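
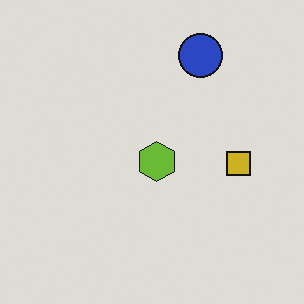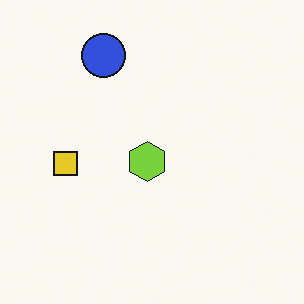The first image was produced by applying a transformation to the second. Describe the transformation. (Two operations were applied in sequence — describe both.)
This is the original image darkened a little, then flipped horizontally (left ↔ right).

Every pixel — background and shapes alike — is uniformly darkened. The yellow square is in the left of the second image and the right of the first — shapes on opposite sides of the vertical midline have swapped in a mirror flip.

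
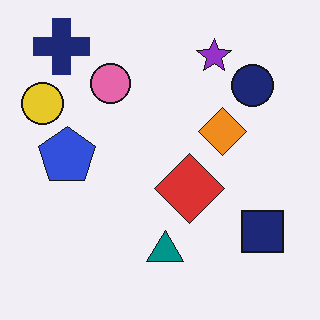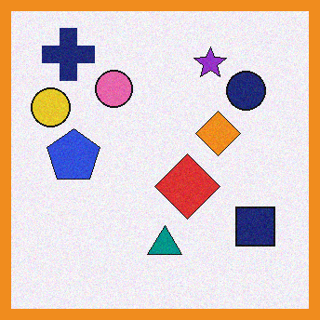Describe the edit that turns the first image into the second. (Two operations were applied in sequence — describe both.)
This is the original image degraded with a light layer of grain, then framed with a orange border.

Random speckle covers the whole image, including the flat background. A solid orange frame runs around the edge of the second image, with the content slightly shrunk inside it.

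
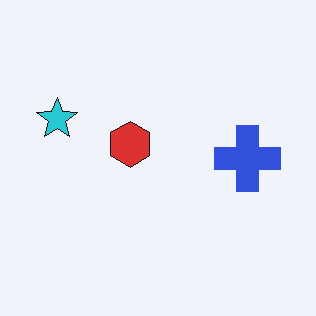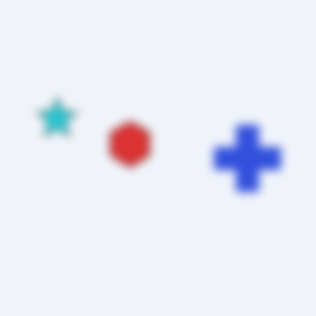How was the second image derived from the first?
The transformation is: moderately blurred.

Shape edges and outlines are uniformly softened across the whole image.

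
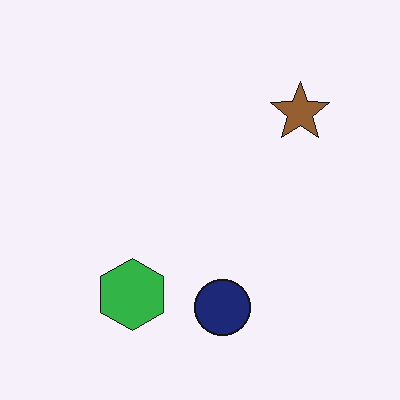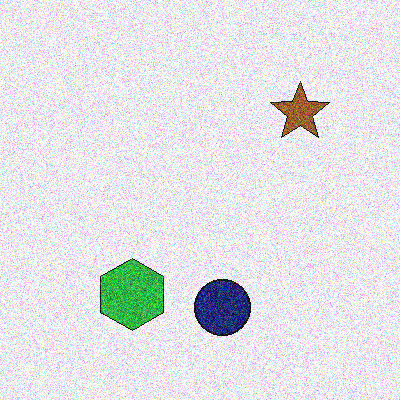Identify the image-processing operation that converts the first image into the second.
The transformation is: degraded with strong gaussian noise.

Random speckle covers the whole image, including the flat background.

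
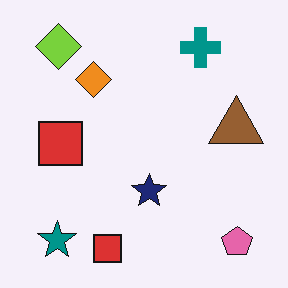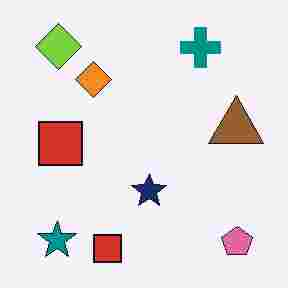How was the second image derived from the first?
The second image is the first degraded with heavy JPEG compression.

Blocky 8×8 compression artifacts appear around shape edges and the flat background shows ringing — characteristic JPEG degradation.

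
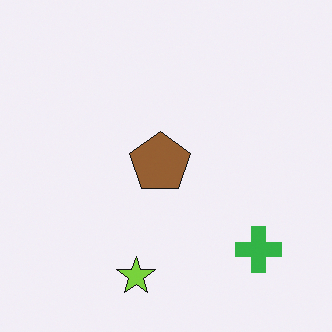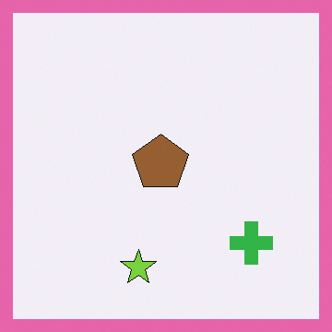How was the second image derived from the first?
This is the original image framed with a pink border.

A solid pink frame runs around the edge of the second image, with the content slightly shrunk inside it.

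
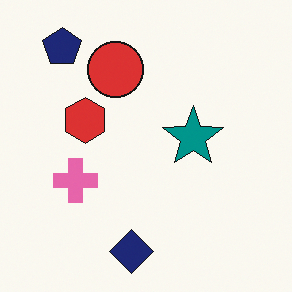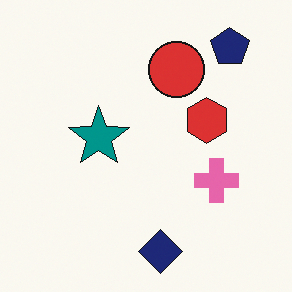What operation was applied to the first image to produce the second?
The transformation is: flipped horizontally (left ↔ right).

The navy pentagon is in the top-left of the first image and the top-right of the second — shapes on opposite sides of the vertical midline have swapped in a mirror flip.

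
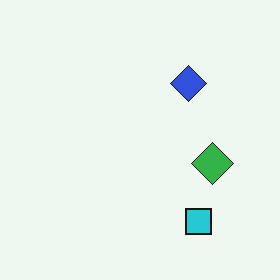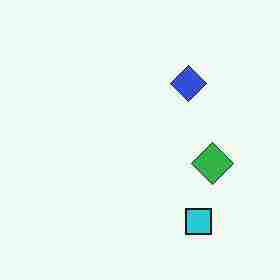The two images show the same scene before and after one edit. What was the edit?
The transformation is: heavily JPEG-compressed with obvious blocking artifacts.

Blocky 8×8 compression artifacts appear around shape edges and the flat background shows ringing — characteristic JPEG degradation.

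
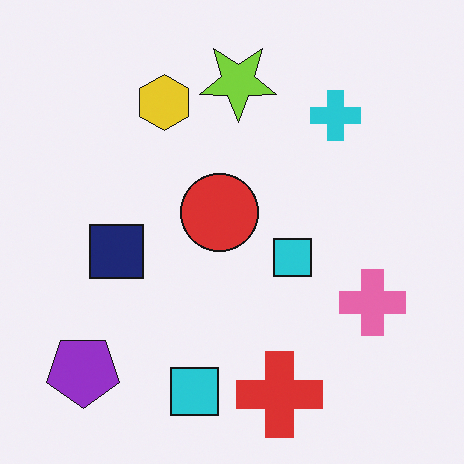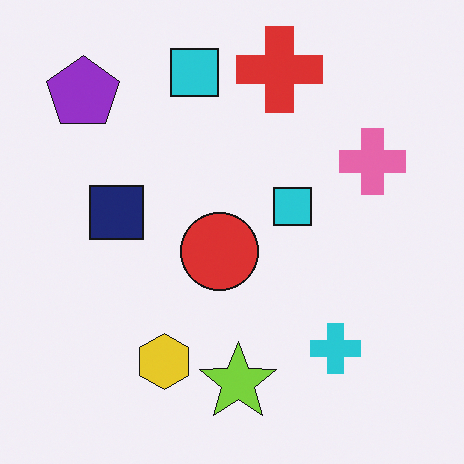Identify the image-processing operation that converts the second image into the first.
The transformation is: flipped vertically (top ↔ bottom).

The red cross is in the top of the second image and the bottom of the first — shapes on opposite sides of the horizontal midline have swapped in a mirror flip.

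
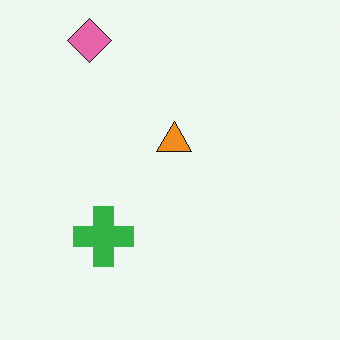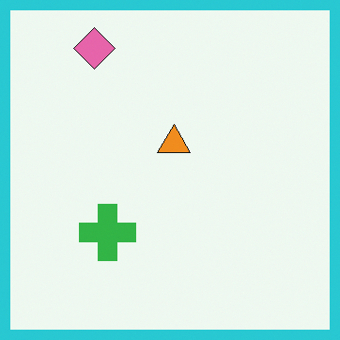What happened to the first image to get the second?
It was framed with a cyan border.

A solid cyan frame runs around the edge of the second image, with the content slightly shrunk inside it.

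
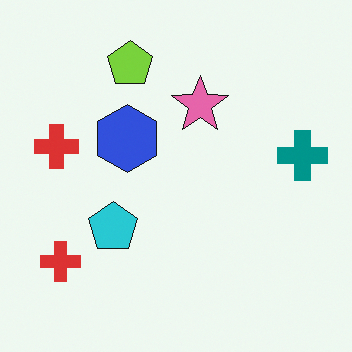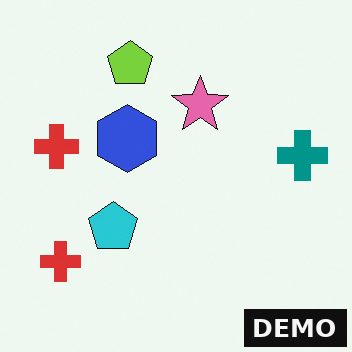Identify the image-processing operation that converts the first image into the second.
The transformation is: watermarked with the text "DEMO" in the lower-right corner.

A dark label reading "DEMO" appears in the lower-right corner.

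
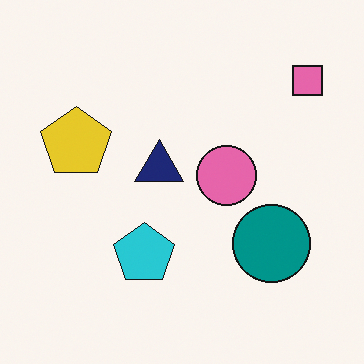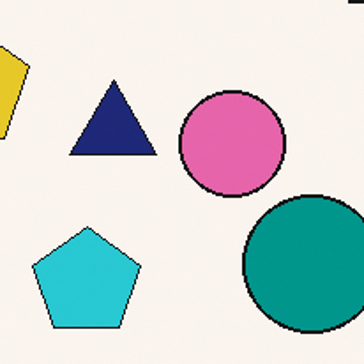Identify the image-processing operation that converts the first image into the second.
This is the original image cropped to a noticeably smaller region and rescaled.

The visible shapes are larger and the field of view is narrower; shapes near the original edges may be partly or wholly outside the frame — a crop-and-rescale.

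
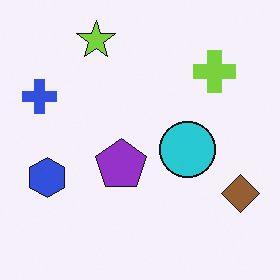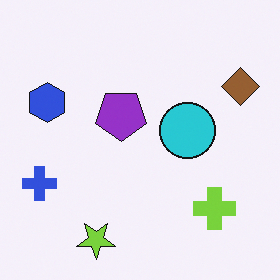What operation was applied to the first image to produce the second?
The second image is the first flipped vertically (top ↔ bottom).

The lime star is in the top of the first image and the bottom of the second — shapes on opposite sides of the horizontal midline have swapped in a mirror flip.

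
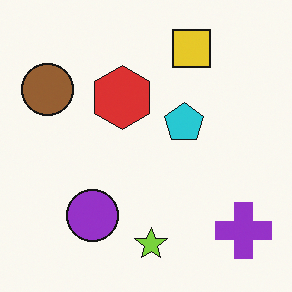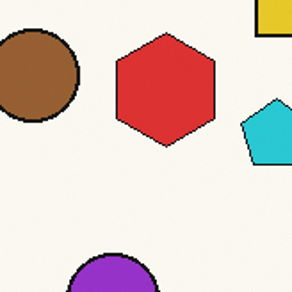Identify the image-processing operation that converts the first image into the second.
The image was cropped to a noticeably smaller region and rescaled.

The visible shapes are larger and the field of view is narrower; shapes near the original edges may be partly or wholly outside the frame — a crop-and-rescale.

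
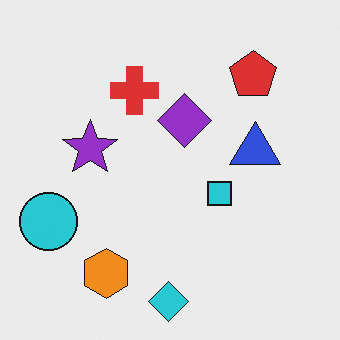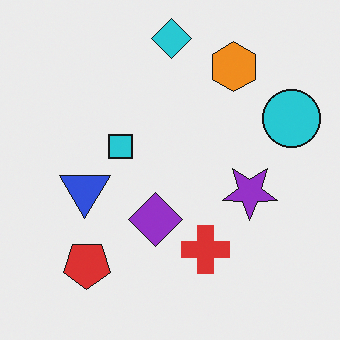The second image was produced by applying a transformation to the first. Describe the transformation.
The image was rotated 180°.

The cyan circle sits in the left of the first image and the right of the second — consistent with a whole-image 180° rotation.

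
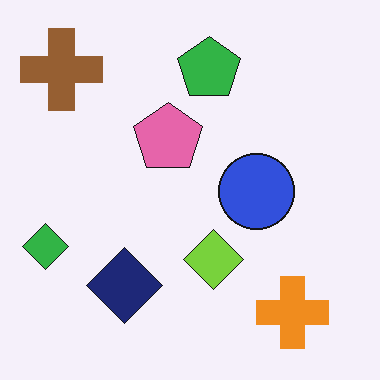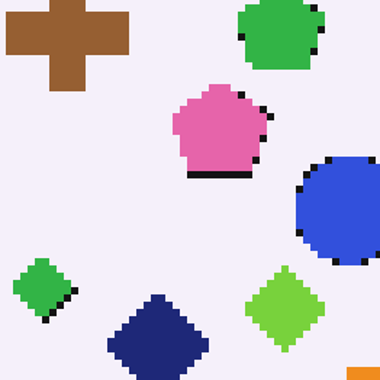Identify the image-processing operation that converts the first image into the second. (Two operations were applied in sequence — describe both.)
The transformation is: lightly pixelated (a mild mosaic effect), then cropped to a modestly smaller region and rescaled.

Shapes are reduced to large square blocks; fine edges and outlines are lost — a downscale-then-upscale (mosaic) effect. The visible shapes are larger and the field of view is narrower; shapes near the original edges may be partly or wholly outside the frame — a crop-and-rescale.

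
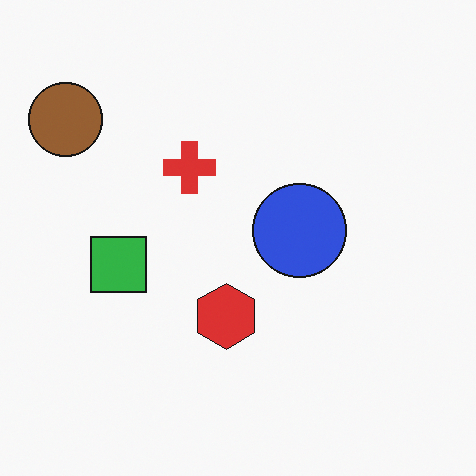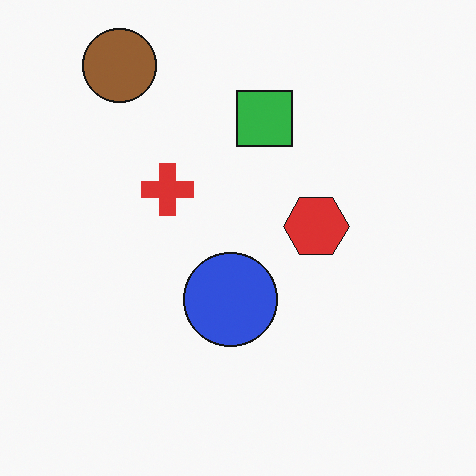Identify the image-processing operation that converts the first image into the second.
It was transposed (reflected across the top-left ↔ bottom-right diagonal).

Shapes have swapped their row and column positions — what was in the top-right is now in the bottom-left — a diagonal reflection.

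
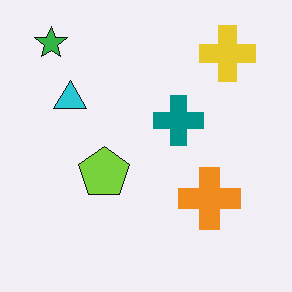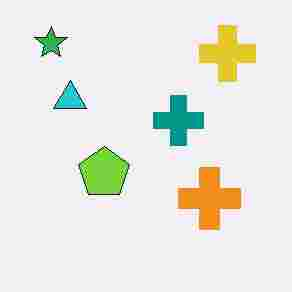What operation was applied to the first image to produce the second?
This is the original image heavily JPEG-compressed with obvious blocking artifacts.

Blocky 8×8 compression artifacts appear around shape edges and the flat background shows ringing — characteristic JPEG degradation.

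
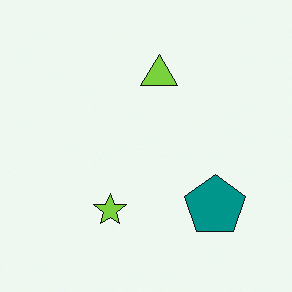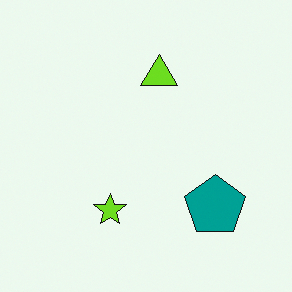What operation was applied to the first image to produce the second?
The transformation is: slightly oversaturated.

All colors are more vivid — a global saturation change.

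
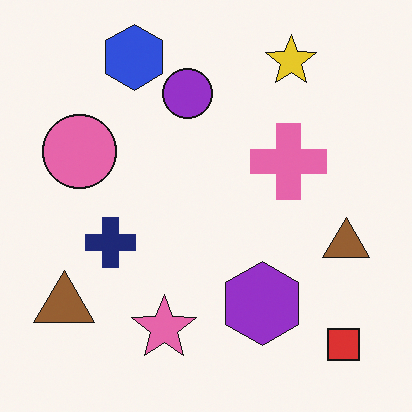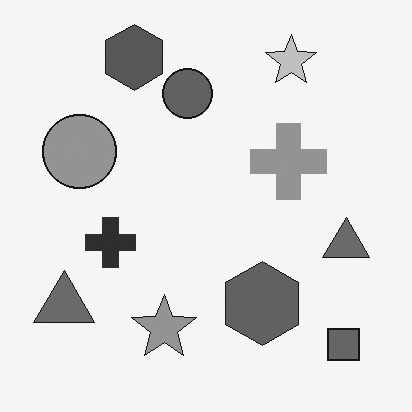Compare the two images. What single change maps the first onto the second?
The second image is the first converted to grayscale.

All color is removed — every shape is now a shade of grey.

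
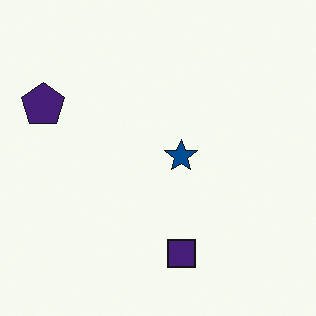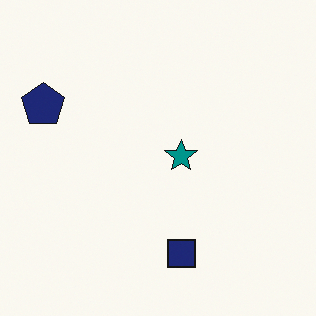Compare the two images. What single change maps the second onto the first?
This is the original image hue-shifted slightly.

Every shape's color has rotated by the same amount around the hue wheel — a uniform hue shift.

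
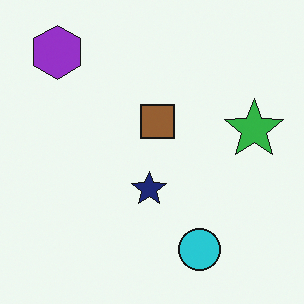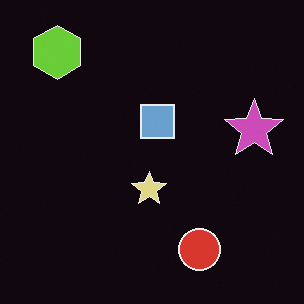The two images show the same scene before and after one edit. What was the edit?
The second image is the first color-inverted (negative).

The light background has become dark and every shape's color is its complement — a photographic negative.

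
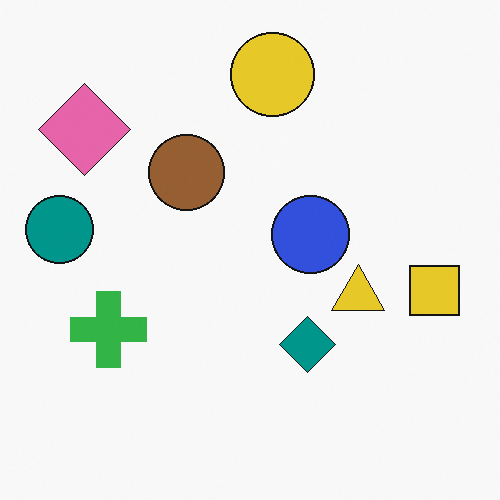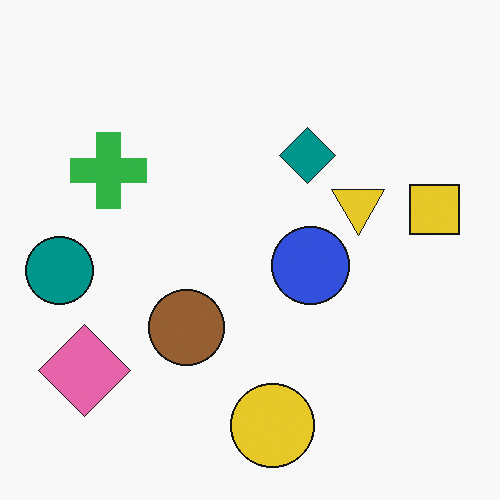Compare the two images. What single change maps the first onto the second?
Flipped vertically (top ↔ bottom).

The yellow circle is in the top of the first image and the bottom of the second — shapes on opposite sides of the horizontal midline have swapped in a mirror flip.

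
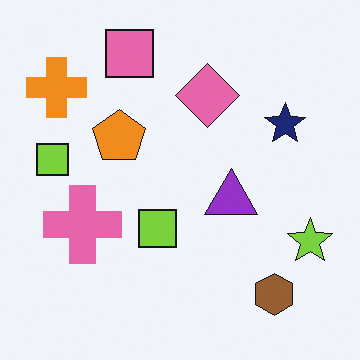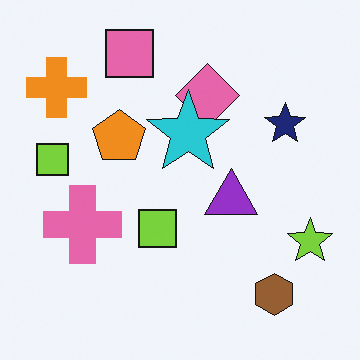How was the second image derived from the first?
It was overlaid with an additional cyan star.

A cyan star appears in the second image that is absent from the first.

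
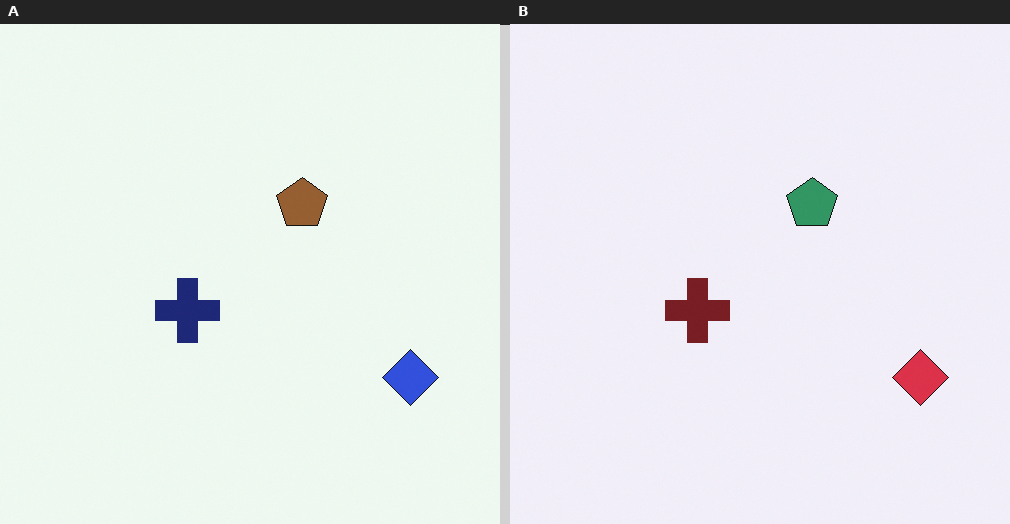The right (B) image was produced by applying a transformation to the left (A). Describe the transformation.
Hue-shifted by a moderate amount.

Every shape's color has rotated by the same amount around the hue wheel — a uniform hue shift.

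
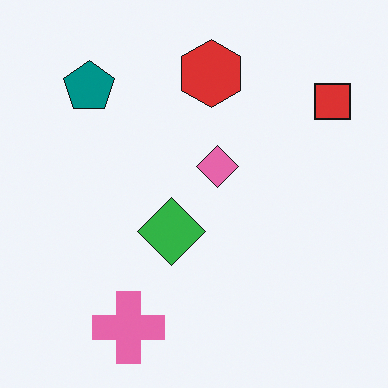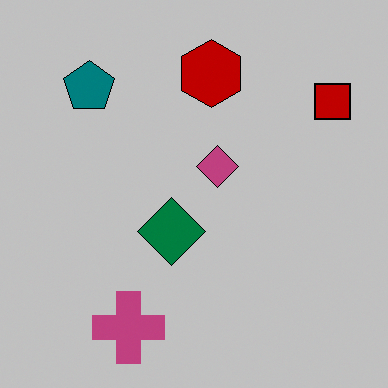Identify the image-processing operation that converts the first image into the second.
This is the original image heavily posterized to just a handful of flat colors.

Each flat color has snapped to a coarser quantized level — most visibly, the near-white background has dropped to a flat grey.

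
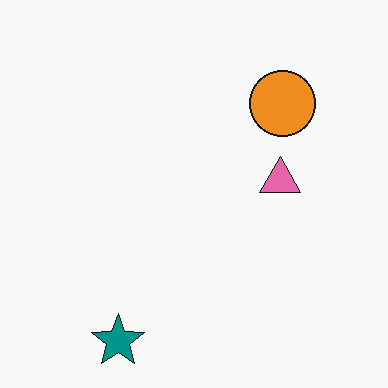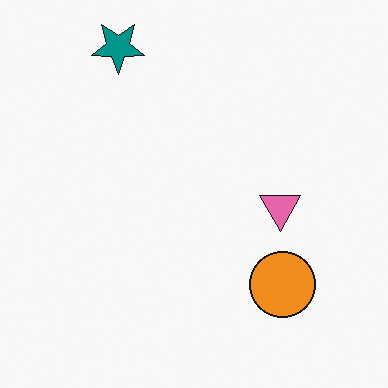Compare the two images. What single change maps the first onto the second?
The image was flipped vertically (top ↔ bottom).

The teal star is in the bottom-left of the first image and the top-left of the second — shapes on opposite sides of the horizontal midline have swapped in a mirror flip.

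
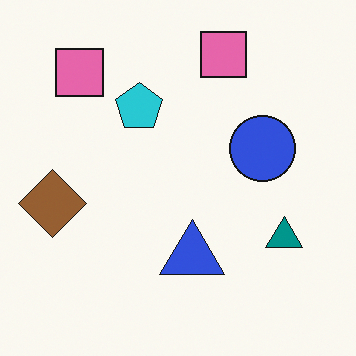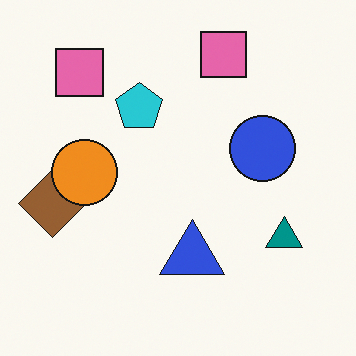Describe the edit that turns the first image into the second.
The transformation is: overlaid with an additional orange circle.

An orange circle appears in the second image that is absent from the first.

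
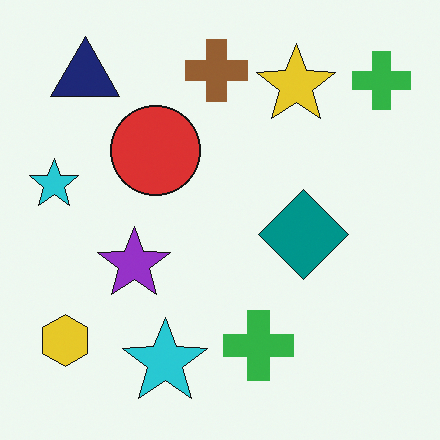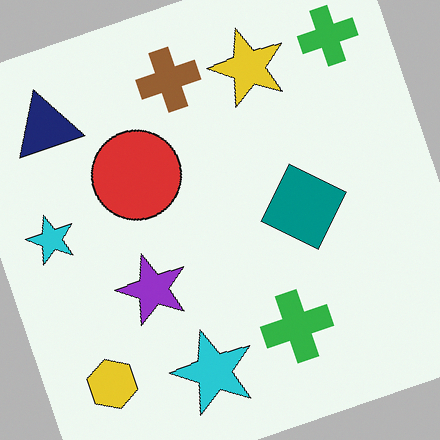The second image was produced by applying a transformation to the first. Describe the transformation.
The image was rotated counter-clockwise by a moderate amount.

Every shape is tilted by the same angle and the image corners show triangular fill wedges — a whole-image rotation by a non-right angle.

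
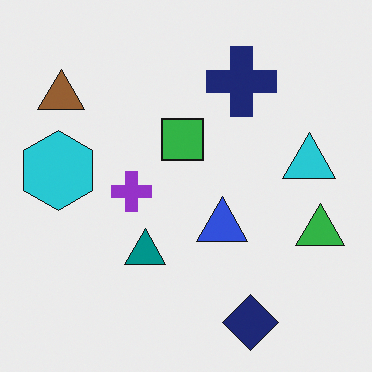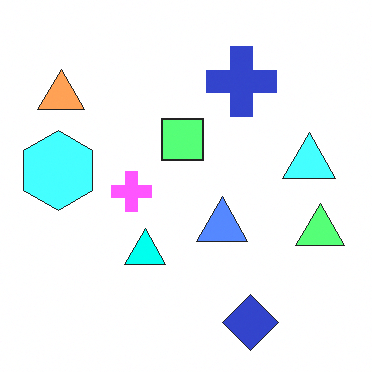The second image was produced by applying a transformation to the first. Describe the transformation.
The image was brightened a lot.

Every pixel — background and shapes alike — is uniformly brightened.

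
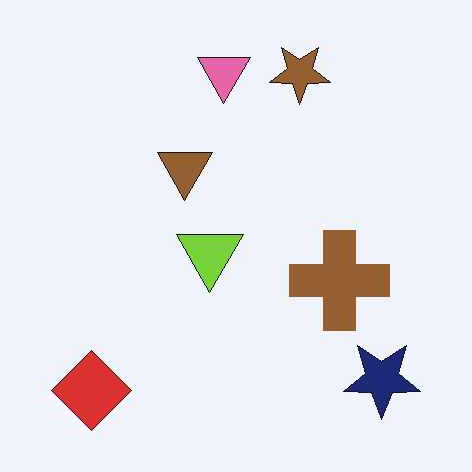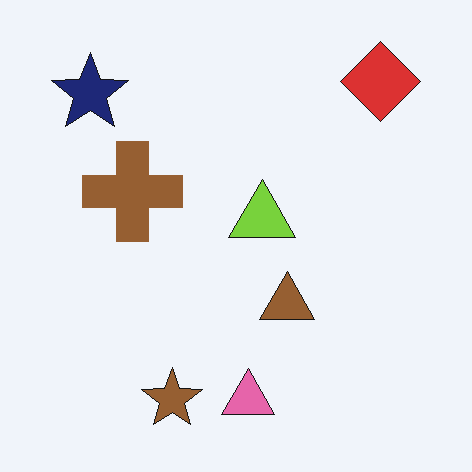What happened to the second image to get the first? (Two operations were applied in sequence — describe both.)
JPEG-compressed with visible artifacts, then rotated 180°.

Blocky 8×8 compression artifacts appear around shape edges and the flat background shows ringing — characteristic JPEG degradation. The red diamond sits in the top-right of the second image and the bottom-left of the first — consistent with a whole-image 180° rotation.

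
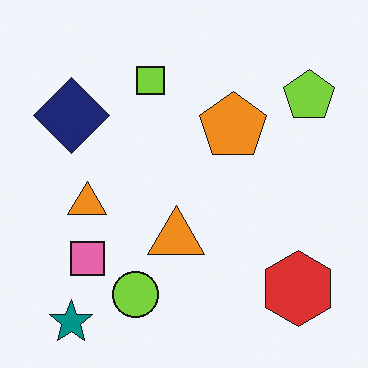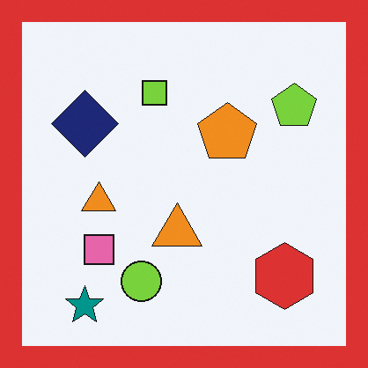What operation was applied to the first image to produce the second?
This is the original image framed with a red border.

A solid red frame runs around the edge of the second image, with the content slightly shrunk inside it.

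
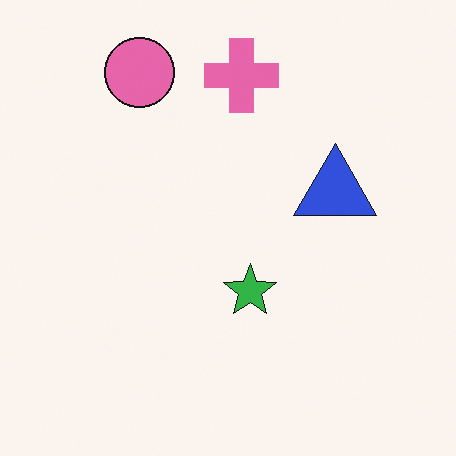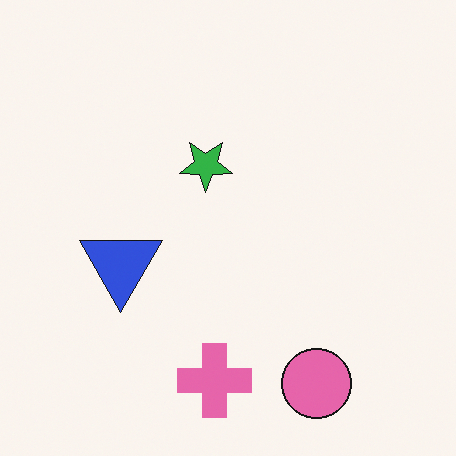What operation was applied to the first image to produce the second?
The transformation is: rotated 180°.

The pink circle sits in the top-left of the first image and the bottom-right of the second — consistent with a whole-image 180° rotation.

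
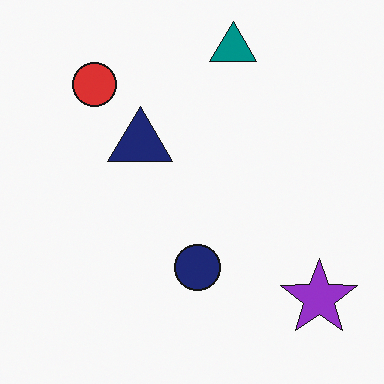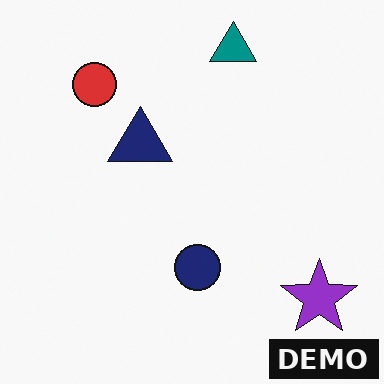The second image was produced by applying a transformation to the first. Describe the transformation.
The second image is the first watermarked with the text "DEMO" in the lower-right corner.

A dark label reading "DEMO" appears in the lower-right corner.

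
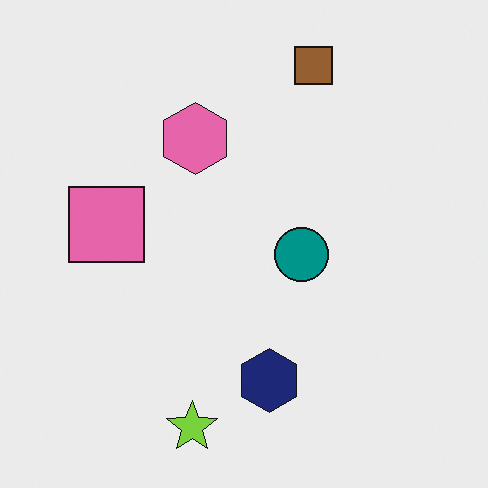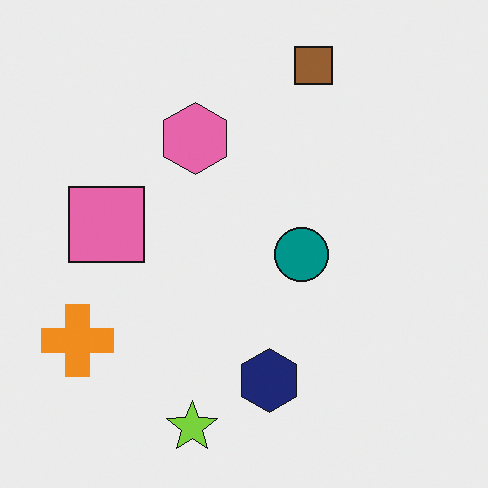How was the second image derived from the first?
The second image is the first overlaid with an additional orange cross.

An orange cross appears in the second image that is absent from the first.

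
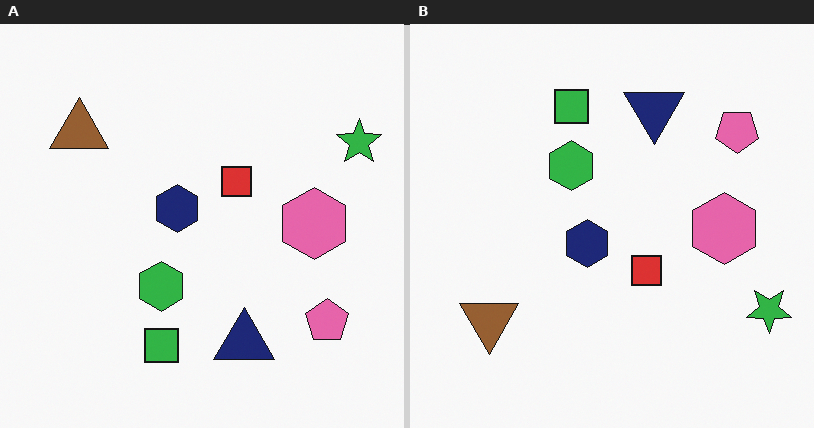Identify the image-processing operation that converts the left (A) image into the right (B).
The image was flipped vertically (top ↔ bottom).

The green square is in the bottom of the left (A) image and the top of the right (B) — shapes on opposite sides of the horizontal midline have swapped in a mirror flip.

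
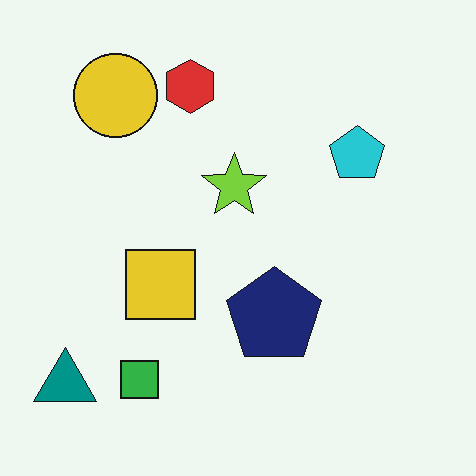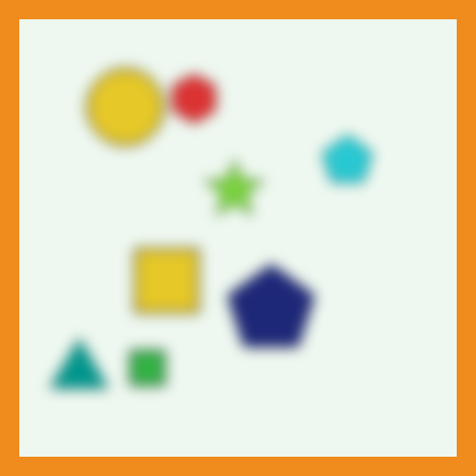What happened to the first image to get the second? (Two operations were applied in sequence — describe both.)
It was heavily blurred, then framed with a orange border.

Shape edges and outlines are uniformly softened across the whole image. A solid orange frame runs around the edge of the second image, with the content slightly shrunk inside it.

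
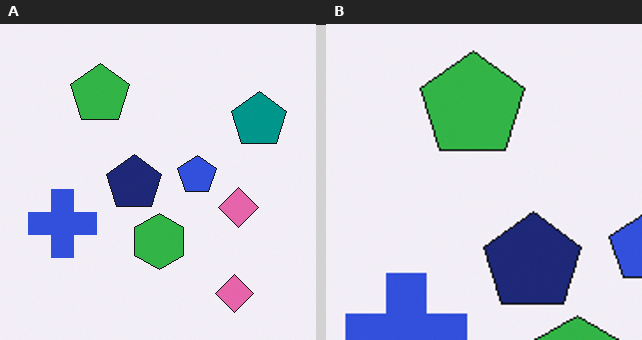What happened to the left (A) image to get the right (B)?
It was cropped tightly and scaled back up.

The visible shapes are larger and the field of view is narrower; shapes near the original edges may be partly or wholly outside the frame — a crop-and-rescale.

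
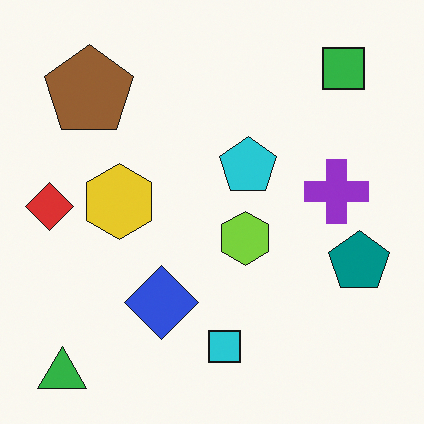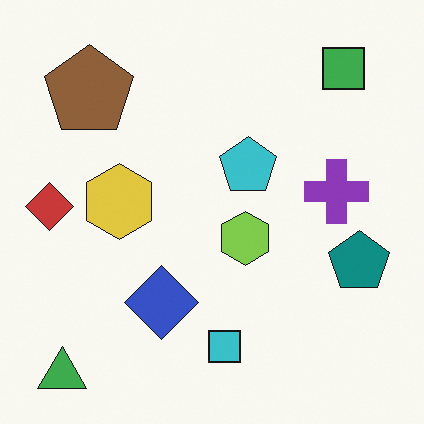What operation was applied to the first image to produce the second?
The transformation is: slightly desaturated.

All colors are more muted and greyish — a global saturation change.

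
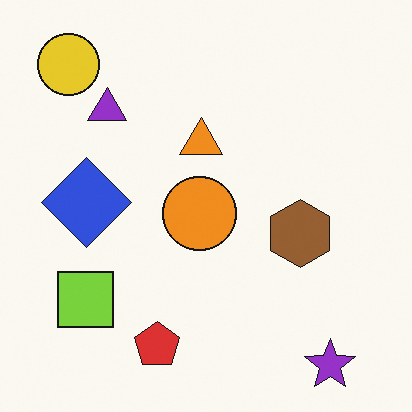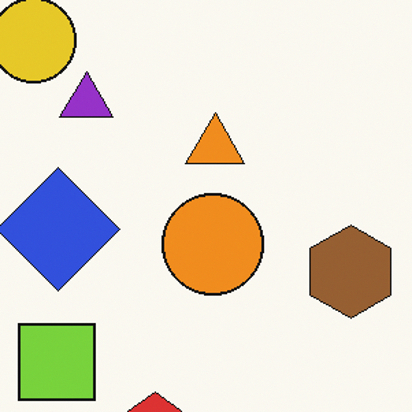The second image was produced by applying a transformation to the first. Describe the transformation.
The image was cropped to a modestly smaller region and rescaled.

The visible shapes are larger and the field of view is narrower; shapes near the original edges may be partly or wholly outside the frame — a crop-and-rescale.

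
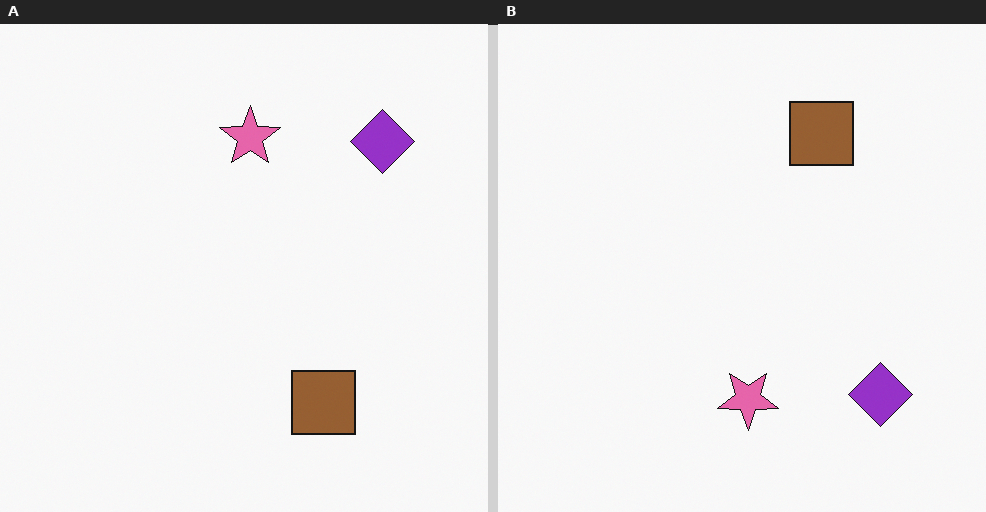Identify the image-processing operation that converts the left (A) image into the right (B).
The right (B) image is the left (A) flipped vertically (top ↔ bottom).

The brown square is in the bottom of the left (A) image and the top of the right (B) — shapes on opposite sides of the horizontal midline have swapped in a mirror flip.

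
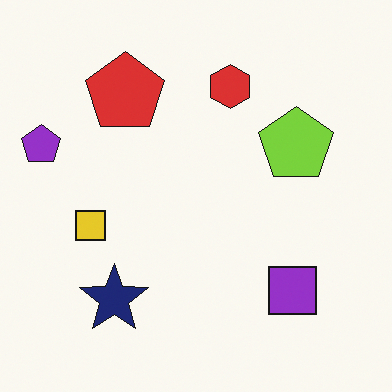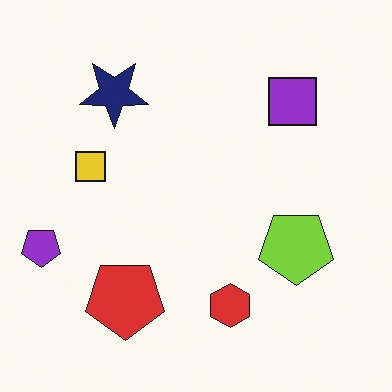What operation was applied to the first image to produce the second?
Flipped vertically (top ↔ bottom).

The red hexagon is in the top of the first image and the bottom of the second — shapes on opposite sides of the horizontal midline have swapped in a mirror flip.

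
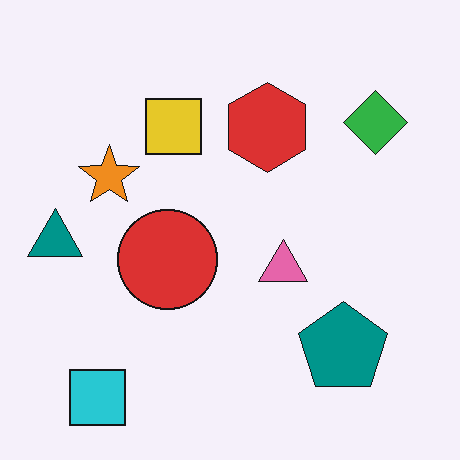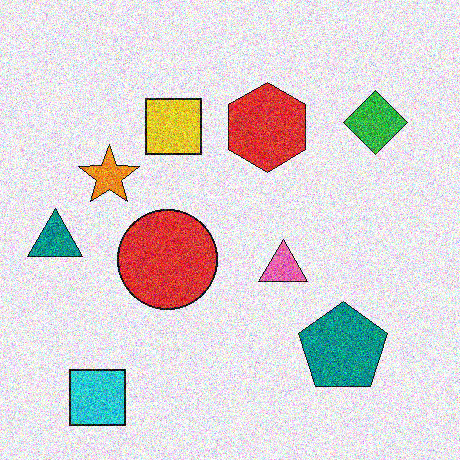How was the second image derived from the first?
It was degraded with a thick layer of grain.

Random speckle covers the whole image, including the flat background.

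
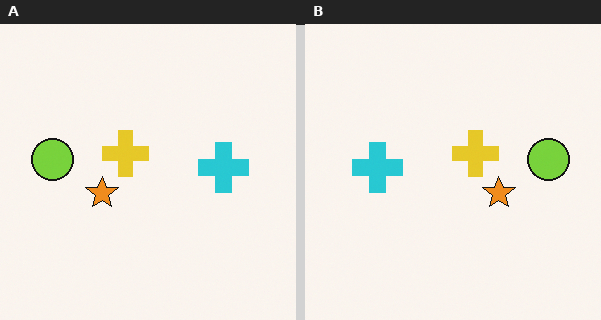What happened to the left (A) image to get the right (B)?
Flipped horizontally (left ↔ right).

The lime circle is in the left of the left (A) image and the right of the right (B) — shapes on opposite sides of the vertical midline have swapped in a mirror flip.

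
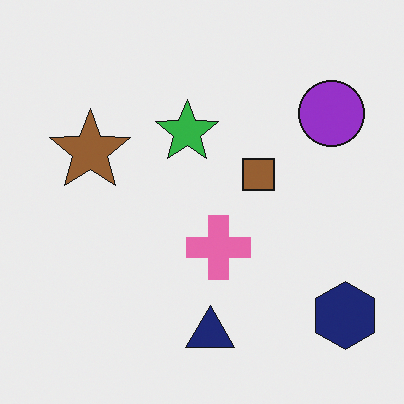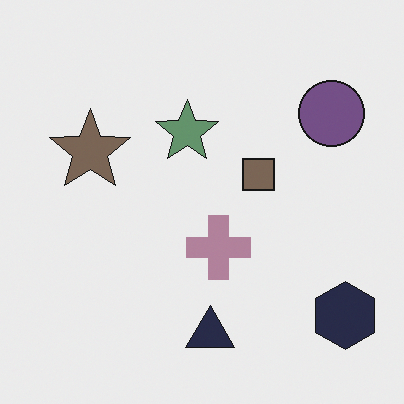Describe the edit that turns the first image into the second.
The image was heavily desaturated.

All colors are more muted and greyish — a global saturation change.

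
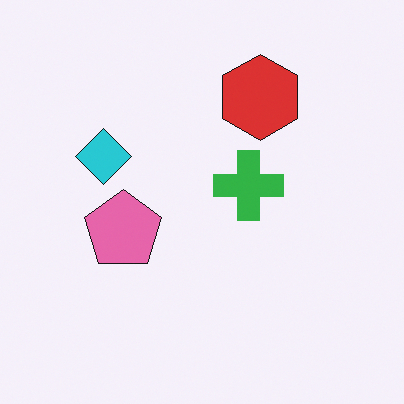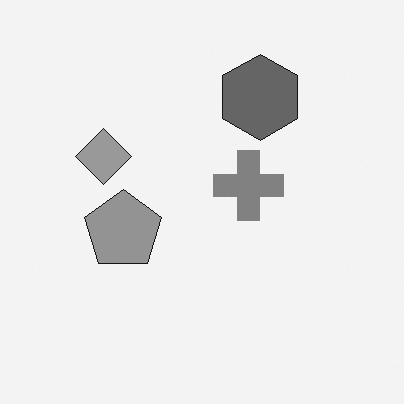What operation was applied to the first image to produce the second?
The transformation is: converted to grayscale.

All color is removed — every shape is now a shade of grey.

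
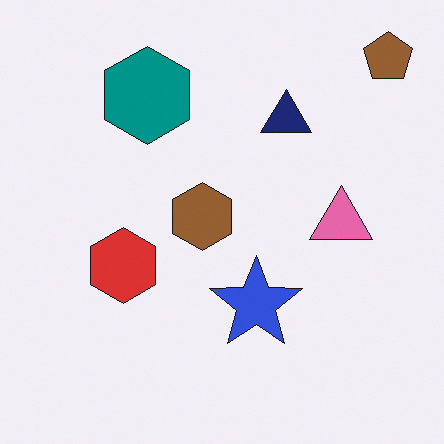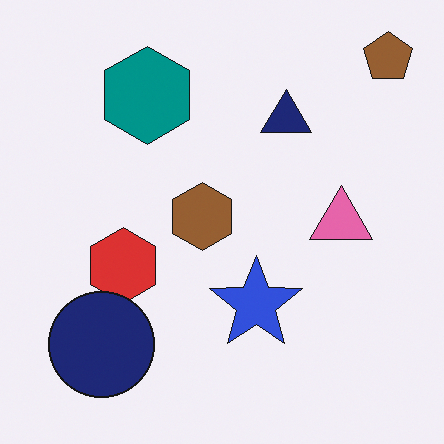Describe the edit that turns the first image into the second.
The image was overlaid with an additional navy circle.

A navy circle appears in the second image that is absent from the first.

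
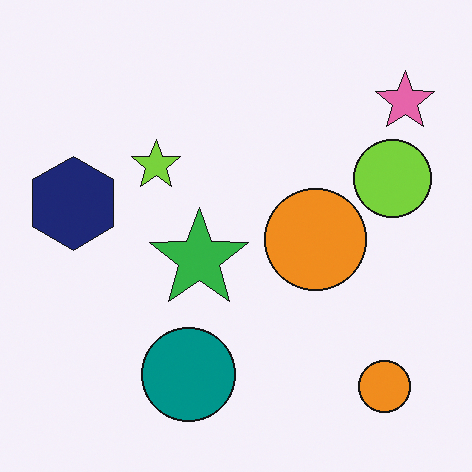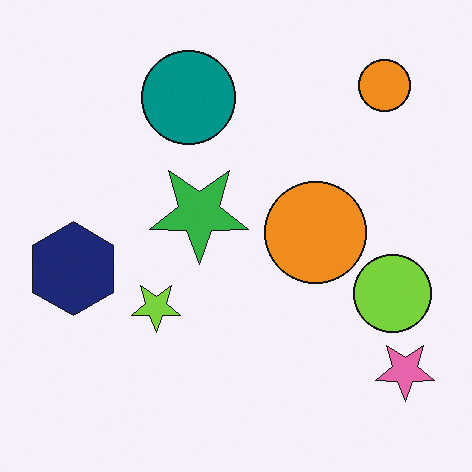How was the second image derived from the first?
This is the original image flipped vertically (top ↔ bottom).

The teal circle is in the bottom of the first image and the top of the second — shapes on opposite sides of the horizontal midline have swapped in a mirror flip.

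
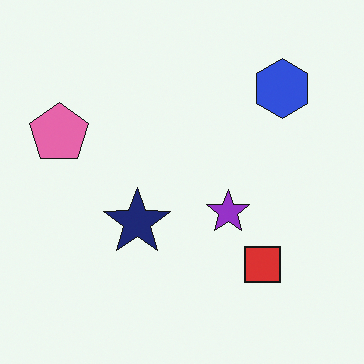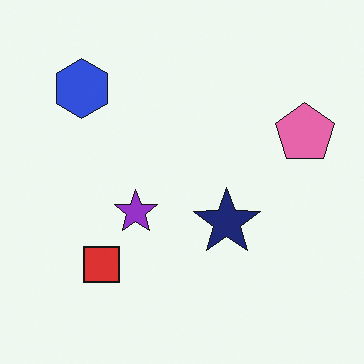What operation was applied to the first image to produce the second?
The second image is the first flipped horizontally (left ↔ right).

The pink pentagon is in the left of the first image and the right of the second — shapes on opposite sides of the vertical midline have swapped in a mirror flip.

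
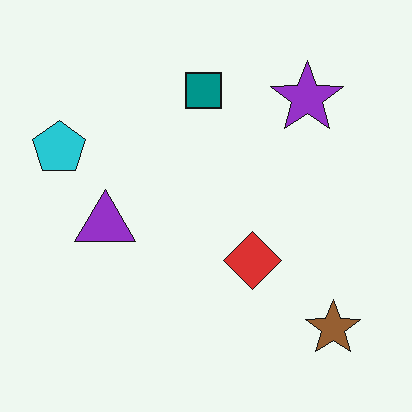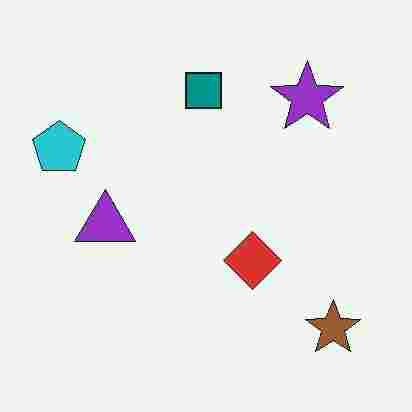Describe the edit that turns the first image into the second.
It was heavily JPEG-compressed with obvious blocking artifacts.

Blocky 8×8 compression artifacts appear around shape edges and the flat background shows ringing — characteristic JPEG degradation.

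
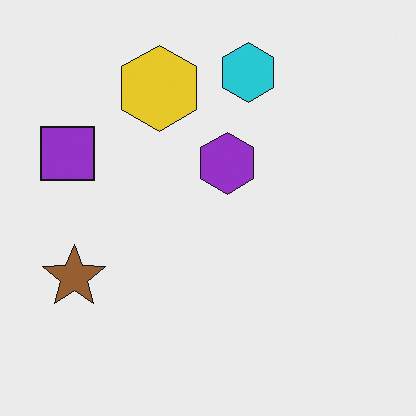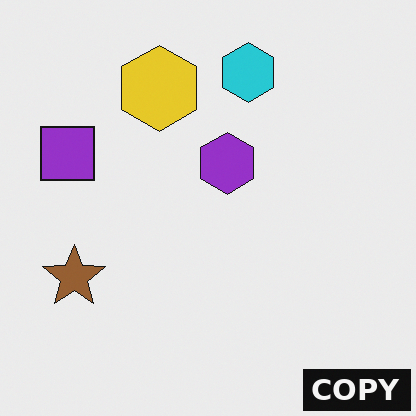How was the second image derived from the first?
The image was watermarked with the text "COPY" in the lower-right corner.

A dark label reading "COPY" appears in the lower-right corner.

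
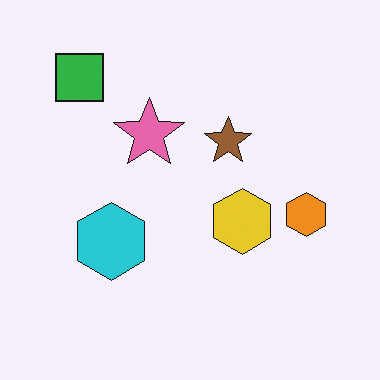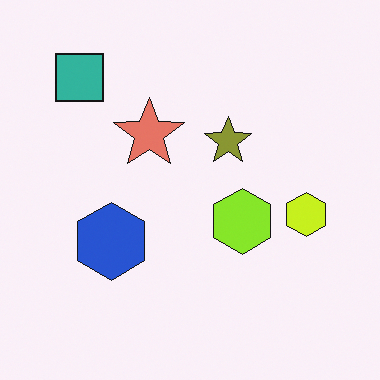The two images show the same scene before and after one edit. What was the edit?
Hue-shifted slightly.

Every shape's color has rotated by the same amount around the hue wheel — a uniform hue shift.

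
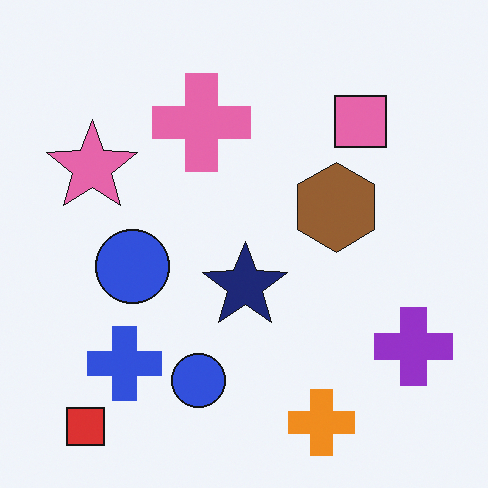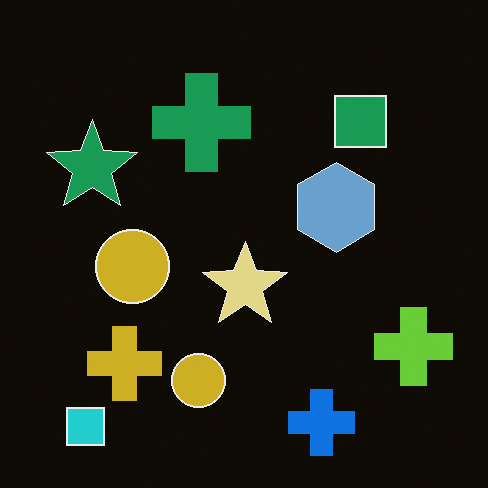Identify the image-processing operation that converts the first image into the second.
The second image is the first color-inverted (negative).

The light background has become dark and every shape's color is its complement — a photographic negative.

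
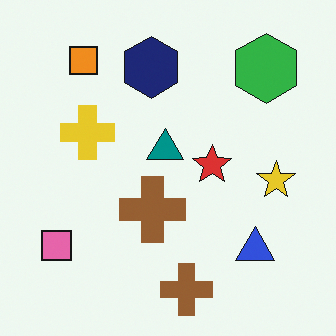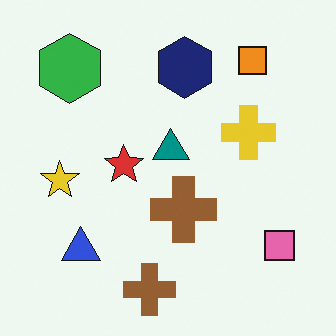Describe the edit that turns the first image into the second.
The second image is the first flipped horizontally (left ↔ right).

The pink square is in the bottom-left of the first image and the bottom-right of the second — shapes on opposite sides of the vertical midline have swapped in a mirror flip.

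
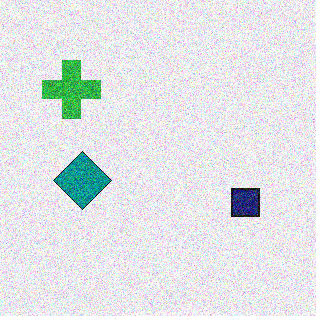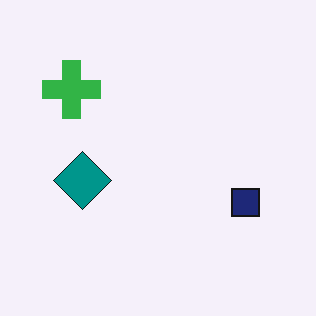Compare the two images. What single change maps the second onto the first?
Degraded with strong gaussian noise.

Random speckle covers the whole image, including the flat background.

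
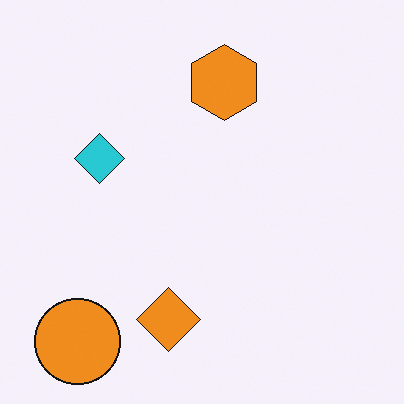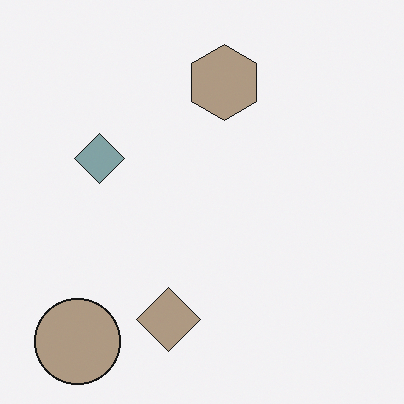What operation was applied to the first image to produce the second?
This is the original image made much more muted (saturation change).

All colors are more muted and greyish — a global saturation change.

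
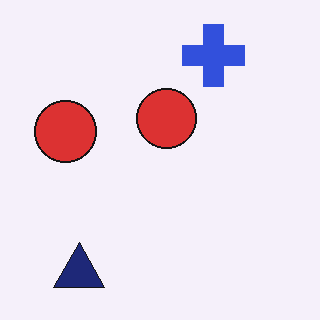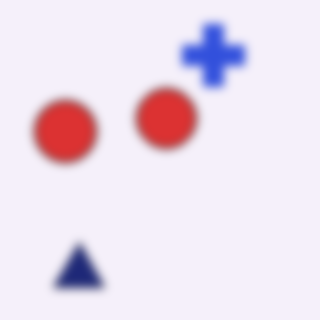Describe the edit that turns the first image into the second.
The transformation is: noticeably gaussian-blurred.

Shape edges and outlines are uniformly softened across the whole image.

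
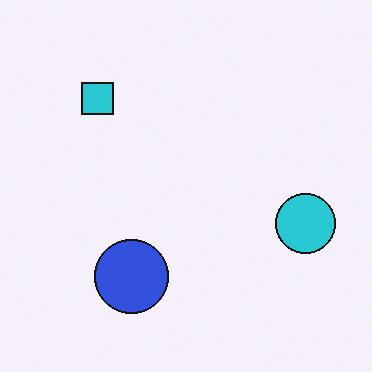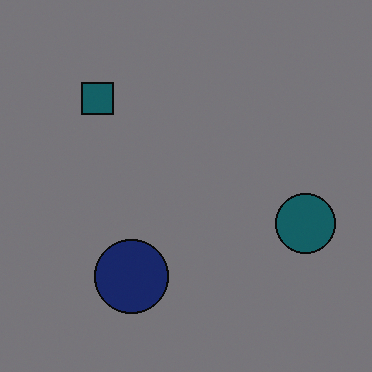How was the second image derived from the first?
This is the original image darkened a lot.

Every pixel — background and shapes alike — is uniformly darkened.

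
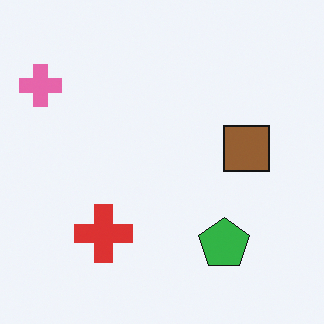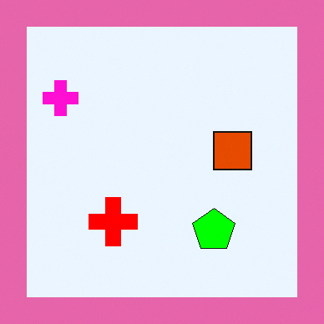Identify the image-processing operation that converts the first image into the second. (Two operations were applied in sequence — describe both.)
The transformation is: heavily oversaturated, then framed with a pink border.

All colors are more vivid — a global saturation change. A solid pink frame runs around the edge of the second image, with the content slightly shrunk inside it.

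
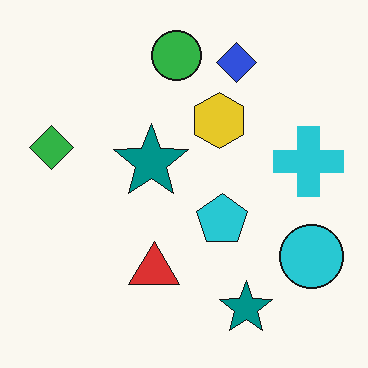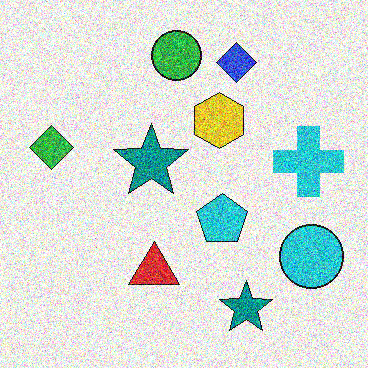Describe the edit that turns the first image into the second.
The image was degraded with a thick layer of grain.

Random speckle covers the whole image, including the flat background.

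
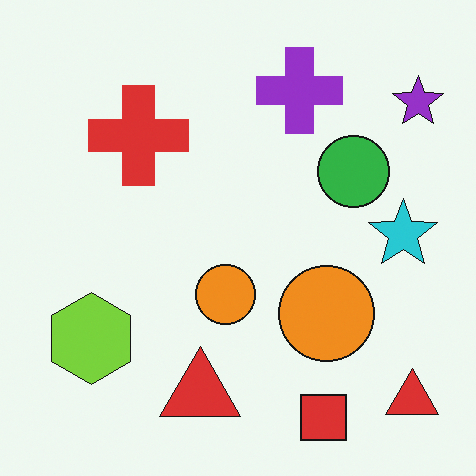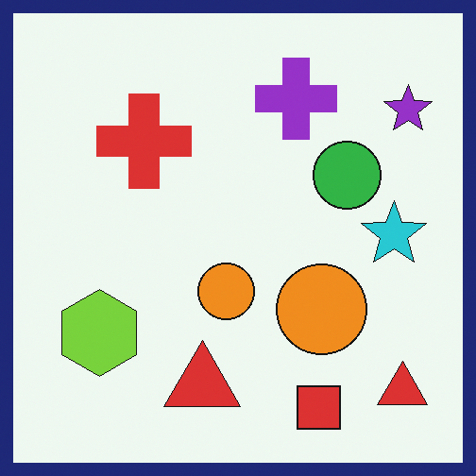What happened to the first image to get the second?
Framed with a navy border.

A solid navy frame runs around the edge of the second image, with the content slightly shrunk inside it.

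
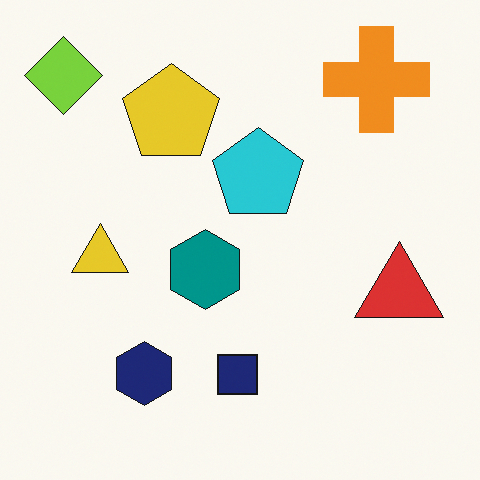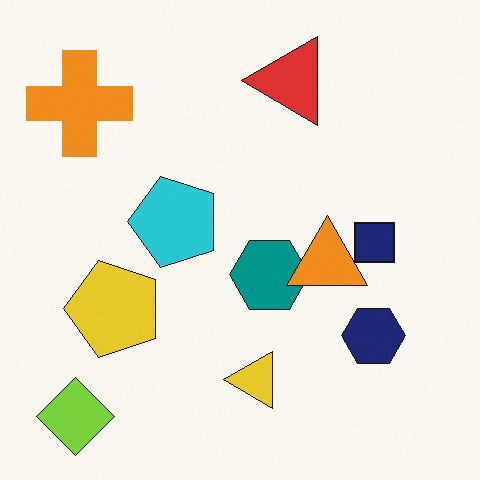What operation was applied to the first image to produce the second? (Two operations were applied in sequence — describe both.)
It was rotated 90° counter-clockwise, then overlaid with an additional orange triangle.

The lime diamond sits in the top-left of the first image and the bottom-left of the second — consistent with a whole-image 90° counter-clockwise rotation. An orange triangle appears in the second image that is absent from the first.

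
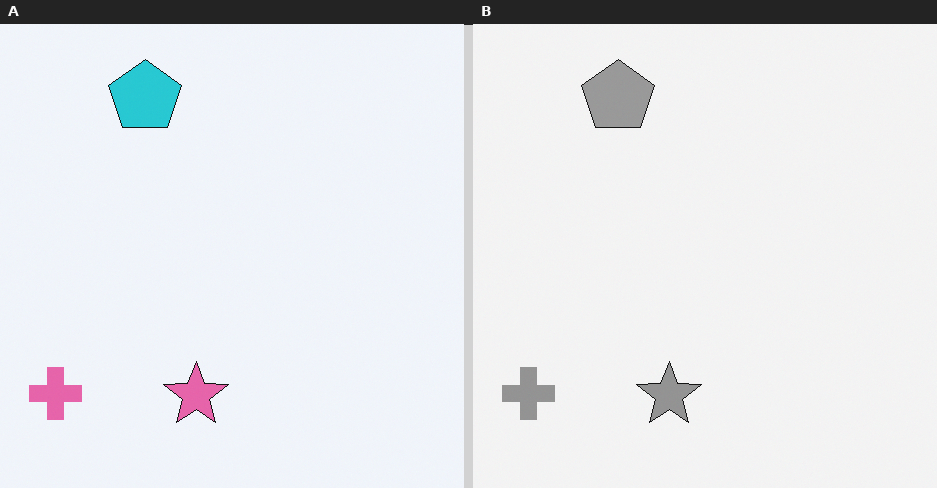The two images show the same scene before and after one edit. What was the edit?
The image was converted to grayscale.

All color is removed — every shape is now a shade of grey.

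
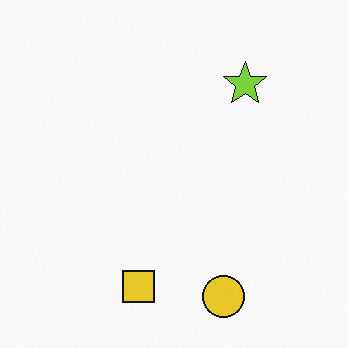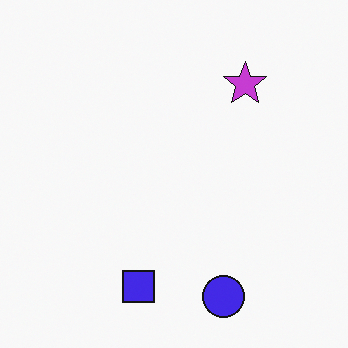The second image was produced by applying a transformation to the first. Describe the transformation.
The transformation is: hue-shifted through roughly half the color wheel.

Every shape's color has rotated by the same amount around the hue wheel — a uniform hue shift.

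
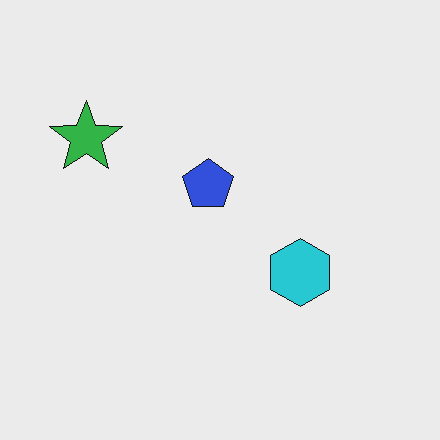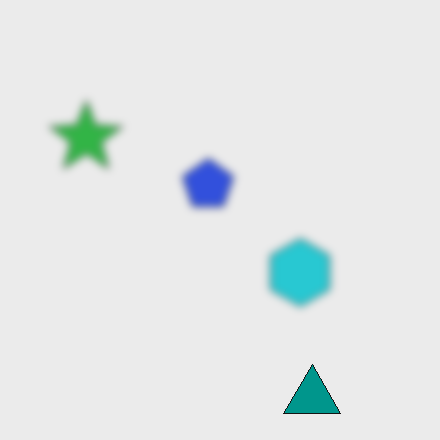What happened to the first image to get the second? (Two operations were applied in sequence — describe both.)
The second image is the first moderately blurred, then overlaid with an additional teal triangle.

Shape edges and outlines are uniformly softened across the whole image. A teal triangle appears in the second image that is absent from the first.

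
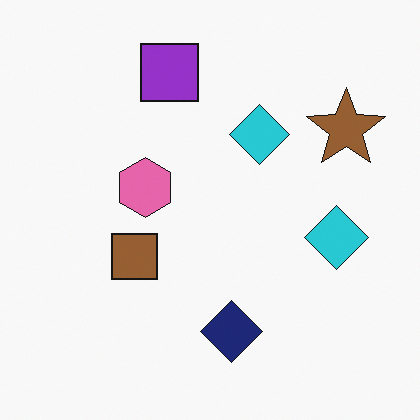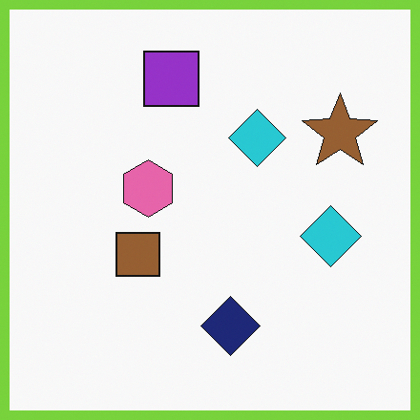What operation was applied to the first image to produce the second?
The second image is the first framed with a lime border.

A solid lime frame runs around the edge of the second image, with the content slightly shrunk inside it.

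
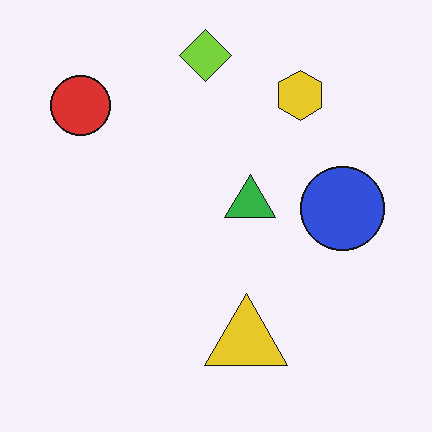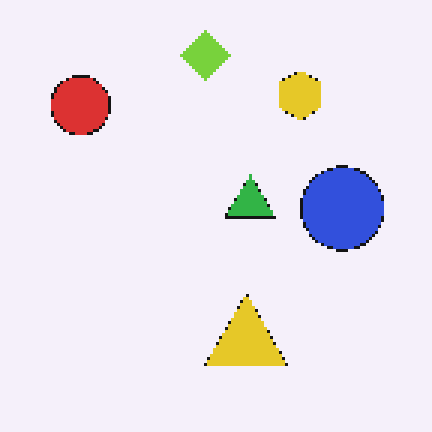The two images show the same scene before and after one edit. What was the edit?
This is the original image lightly pixelated (a mild mosaic effect).

Shapes are reduced to large square blocks; fine edges and outlines are lost — a downscale-then-upscale (mosaic) effect.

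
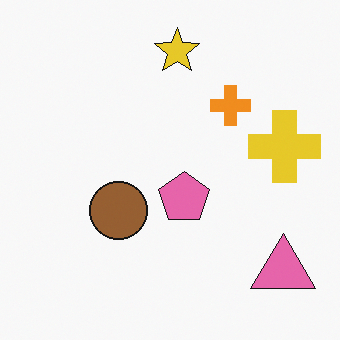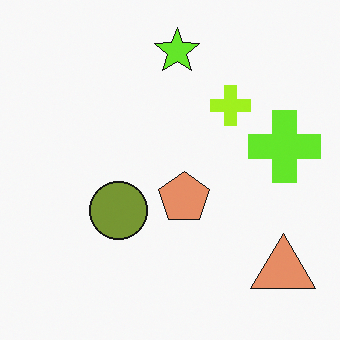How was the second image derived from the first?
The image was hue-shifted slightly.

Every shape's color has rotated by the same amount around the hue wheel — a uniform hue shift.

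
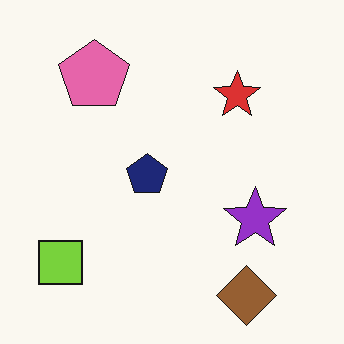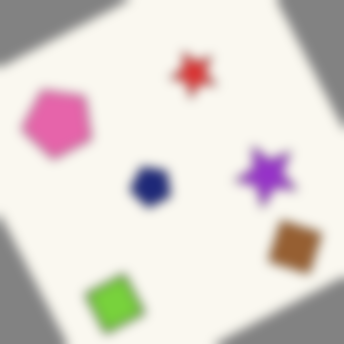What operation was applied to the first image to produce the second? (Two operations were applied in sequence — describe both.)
The image was rotated counter-clockwise by a moderate amount, then strongly gaussian-blurred.

Every shape is tilted by the same angle and the image corners show triangular fill wedges — a whole-image rotation by a non-right angle. Shape edges and outlines are uniformly softened across the whole image.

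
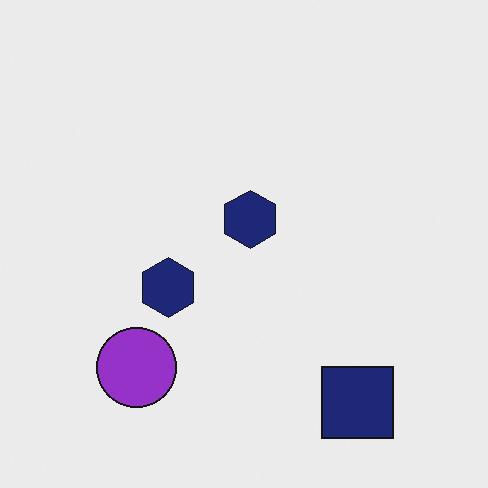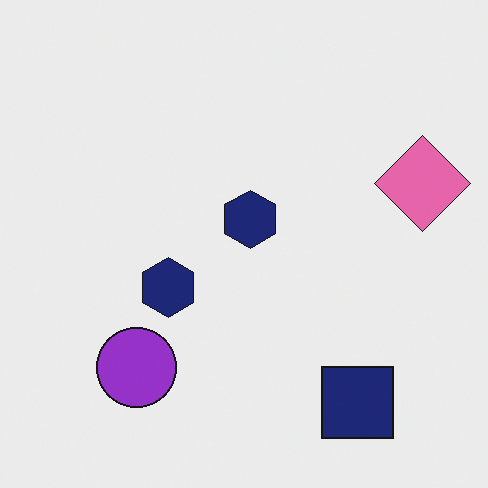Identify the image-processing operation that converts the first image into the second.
The second image is the first overlaid with an additional pink diamond.

A pink diamond appears in the second image that is absent from the first.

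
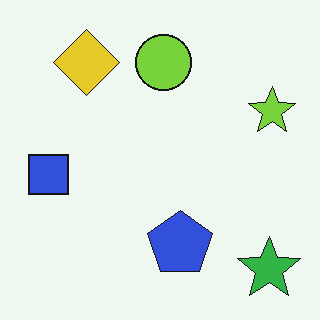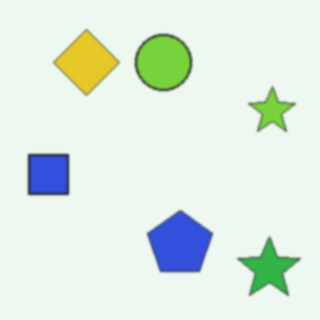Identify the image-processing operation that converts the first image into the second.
This is the original image given a subtle gaussian blur.

Shape edges and outlines are uniformly softened across the whole image.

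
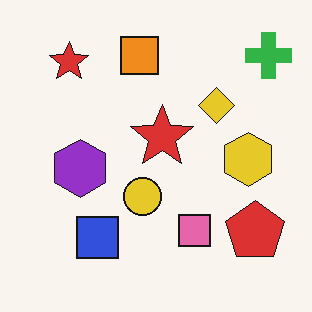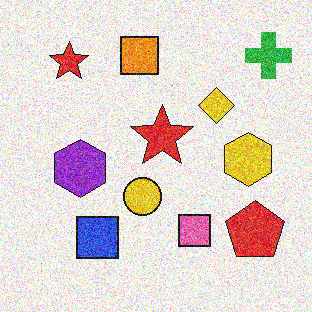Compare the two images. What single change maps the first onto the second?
This is the original image degraded with heavy additive noise.

Random speckle covers the whole image, including the flat background.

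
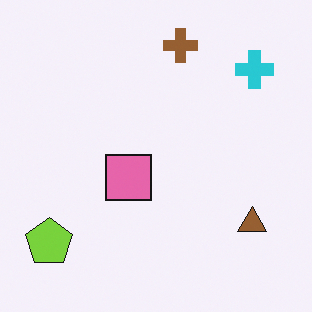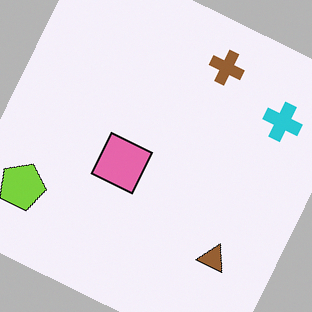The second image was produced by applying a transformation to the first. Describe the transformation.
This is the original image rotated clockwise by a clearly visible amount.

Every shape is tilted by the same angle and the image corners show triangular fill wedges — a whole-image rotation by a non-right angle.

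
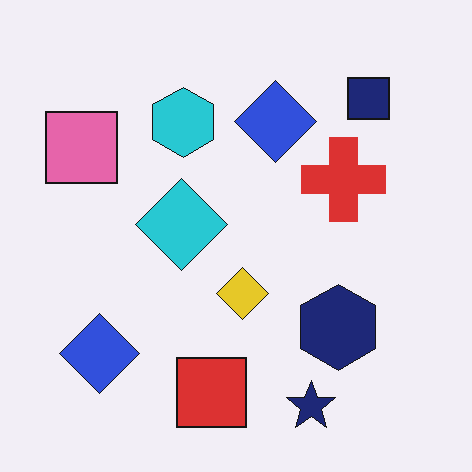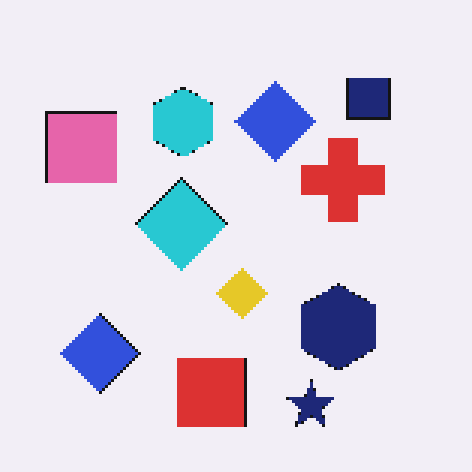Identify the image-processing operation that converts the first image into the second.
Mildly pixelated.

Shapes are reduced to large square blocks; fine edges and outlines are lost — a downscale-then-upscale (mosaic) effect.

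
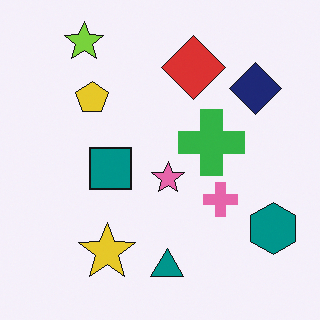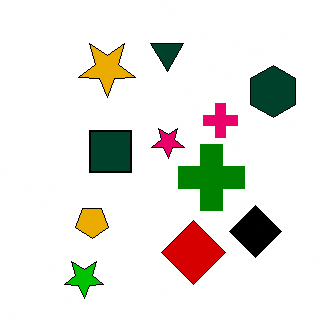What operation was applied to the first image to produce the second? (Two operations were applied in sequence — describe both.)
The transformation is: flipped vertically (top ↔ bottom), then given much higher contrast.

The lime star is in the top-left of the first image and the bottom-left of the second — shapes on opposite sides of the horizontal midline have swapped in a mirror flip. Tones are pushed away from mid-grey across the whole image — a global contrast change.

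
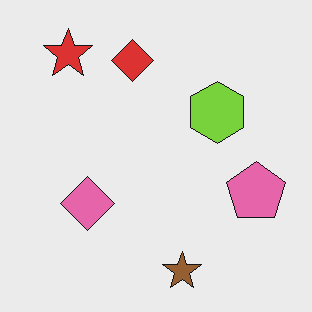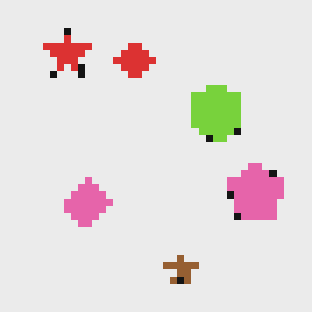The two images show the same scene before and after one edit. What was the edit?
Moderately pixelated.

Shapes are reduced to large square blocks; fine edges and outlines are lost — a downscale-then-upscale (mosaic) effect.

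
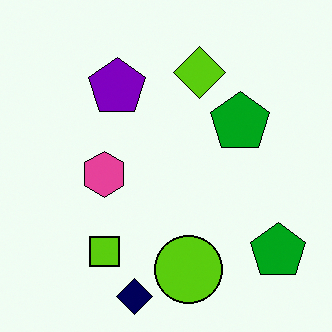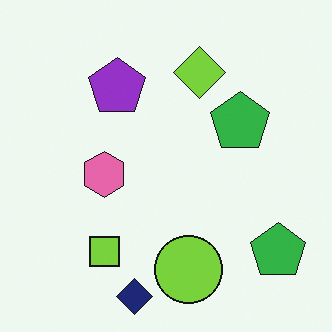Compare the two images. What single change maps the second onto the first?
The image was given slightly increased contrast.

Tones are pushed away from mid-grey across the whole image — a global contrast change.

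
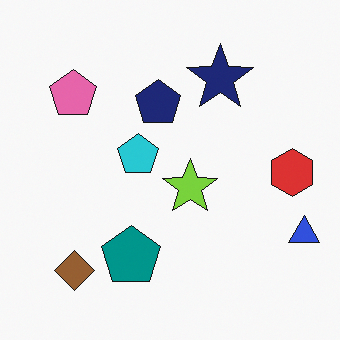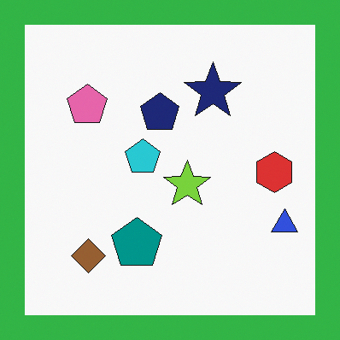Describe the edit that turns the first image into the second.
The image was framed with a green border.

A solid green frame runs around the edge of the second image, with the content slightly shrunk inside it.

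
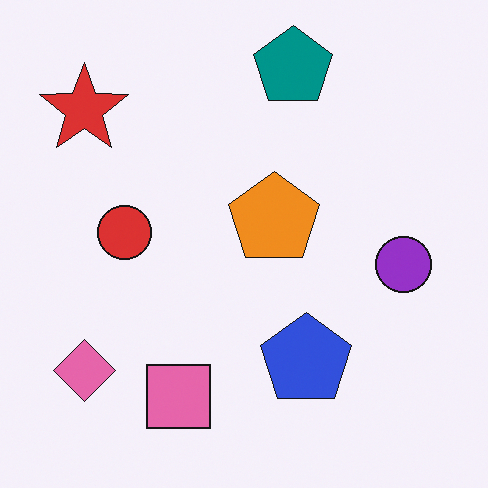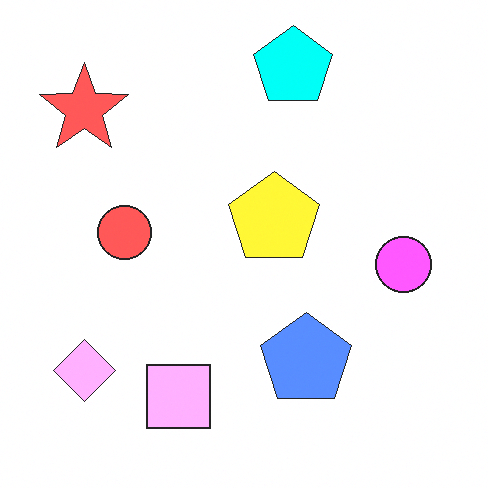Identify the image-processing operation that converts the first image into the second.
It was substantially brightened.

Every pixel — background and shapes alike — is uniformly brightened.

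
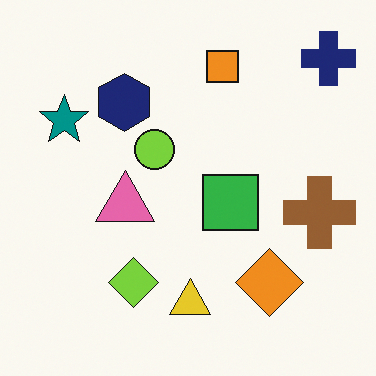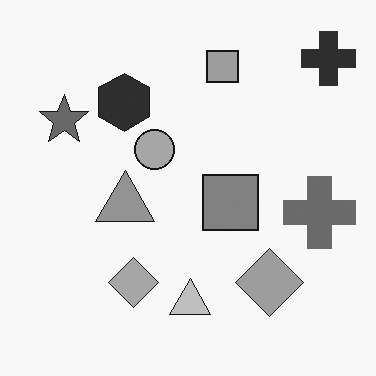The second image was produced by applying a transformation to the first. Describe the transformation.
Converted to grayscale.

All color is removed — every shape is now a shade of grey.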